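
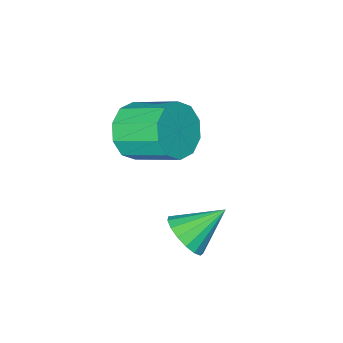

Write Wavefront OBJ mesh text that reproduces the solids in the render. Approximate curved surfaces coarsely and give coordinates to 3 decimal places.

v -2.39 -0.954 2.284
v -2.064 -0.428 1.617
v -2.644 0.86 2.348
v -2.97 0.334 3.016
v -2.586 -0.583 1.477
v -3.166 0.704 2.208
v -3.033 -0.88 1.645
v -3.613 0.407 2.376
v -3.234 -1.205 2.057
v -3.815 0.082 2.788
v -3.113 -1.434 2.556
v -3.693 -0.147 3.288
v -2.716 -1.48 2.952
v -3.296 -0.192 3.683
v -2.194 -1.324 3.092
v -2.774 -0.037 3.823
v -1.747 -1.027 2.924
v -2.327 0.26 3.655
v -1.545 -0.702 2.512
v -2.126 0.585 3.243
v -1.667 -0.473 2.012
v -2.247 0.814 2.744
v -1.81 2.263 0.694
v -1.356 2.556 1.184
v -2.87 2.577 1.486
v -1.435 2.823 0.973
v -1.6 2.962 0.698
v -1.813 2.94 0.422
v -2.025 2.764 0.208
v -2.188 2.472 0.105
v -2.265 2.133 0.138
v -2.237 1.823 0.297
v -2.112 1.614 0.548
v -1.917 1.554 0.832
v -1.698 1.656 1.084
v -1.505 1.897 1.247
v -1.381 2.222 1.283
f 2 1 5
f 2 5 3
f 3 5 6
f 3 6 4
f 5 1 7
f 5 7 6
f 6 7 8
f 6 8 4
f 7 1 9
f 7 9 8
f 8 9 10
f 8 10 4
f 9 1 11
f 9 11 10
f 10 11 12
f 10 12 4
f 11 1 13
f 11 13 12
f 12 13 14
f 12 14 4
f 13 1 15
f 13 15 14
f 14 15 16
f 14 16 4
f 15 1 17
f 15 17 16
f 16 17 18
f 16 18 4
f 17 1 19
f 17 19 18
f 18 19 20
f 18 20 4
f 19 1 21
f 19 21 20
f 20 21 22
f 20 22 4
f 21 1 2
f 21 2 22
f 22 2 3
f 22 3 4
f 24 23 26
f 24 26 25
f 26 23 27
f 26 27 25
f 27 23 28
f 27 28 25
f 28 23 29
f 28 29 25
f 29 23 30
f 29 30 25
f 30 23 31
f 30 31 25
f 31 23 32
f 31 32 25
f 32 23 33
f 32 33 25
f 33 23 34
f 33 34 25
f 34 23 35
f 34 35 25
f 35 23 36
f 35 36 25
f 36 23 37
f 36 37 25
f 37 23 24
f 37 24 25



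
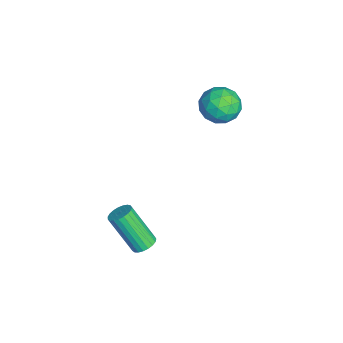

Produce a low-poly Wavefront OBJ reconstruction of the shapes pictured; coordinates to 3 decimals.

v -4.51 3.31 -0.169
v -4.023 3.976 -0.654
v -3.277 3.064 0.734
v -2.79 3.73 0.249
v -3.521 3.986 0.811
v -4.283 4.138 0.252
v -3.017 2.902 -0.172
v -3.779 3.054 -0.731
v -3.1 3.724 -0.656
v -3.412 4.394 -0.048
v -3.888 2.646 0.128
v -4.2 3.316 0.736
v -4.375 3.664 -0.491
v -2.925 3.376 0.571
v -3.355 3.526 0.901
v -3.068 3.918 0.616
v -4.528 3.76 0.042
v -4.241 4.151 -0.243
v -3.946 4.157 0.618
v -3.059 2.889 0.323
v -2.772 3.28 0.038
v -4.232 3.122 -0.536
v -3.945 3.514 -0.821
v -3.354 2.883 -0.538
v -3.546 3.907 -0.777
v -2.821 3.763 -0.246
v -2.955 3.276 -0.494
v -3.403 3.365 -0.822
v -3.729 4.301 -0.42
v -3.004 4.157 0.111
v -3.434 4.308 0.441
v -3.882 4.397 0.113
v -3.187 4.153 -0.421
v -4.296 2.883 -0.031
v -3.571 2.739 0.5
v -3.418 2.643 -0.033
v -3.866 2.732 -0.361
v -4.479 3.277 0.326
v -3.754 3.133 0.857
v -3.897 3.675 0.902
v -4.345 3.764 0.574
v -4.113 2.887 0.501
v 1.729 0.158 -3.609
v 2.198 0.305 -3.361
v 1.64 -0.63 -1.744
v 1.171 -0.778 -1.991
v 2.059 0.48 -3.309
v 1.501 -0.456 -1.691
v 1.864 0.598 -3.307
v 1.306 -0.338 -1.69
v 1.645 0.64 -3.358
v 1.087 -0.295 -1.741
v 1.44 0.599 -3.453
v 0.882 -0.336 -1.836
v 1.286 0.482 -3.574
v 0.728 -0.454 -1.957
v 1.208 0.309 -3.701
v 0.65 -0.627 -2.084
v 1.22 0.109 -3.812
v 0.662 -0.827 -2.195
v 1.321 -0.082 -3.888
v 0.763 -1.018 -2.271
v 1.491 -0.231 -3.916
v 0.933 -1.167 -2.299
v 1.703 -0.314 -3.89
v 1.145 -1.25 -2.273
v 1.92 -0.314 -3.816
v 1.362 -1.25 -2.199
v 2.103 -0.233 -3.706
v 1.545 -1.169 -2.089
v 2.222 -0.085 -3.579
v 1.664 -1.021 -1.962
v 2.255 0.106 -3.457
v 1.697 -0.83 -1.84
f 1 38 17
f 38 12 41
f 17 41 6
f 38 41 17
f 1 17 13
f 17 6 18
f 13 18 2
f 17 18 13
f 1 13 22
f 13 2 23
f 22 23 8
f 13 23 22
f 1 22 34
f 22 8 37
f 34 37 11
f 22 37 34
f 1 34 38
f 34 11 42
f 38 42 12
f 34 42 38
f 2 18 29
f 18 6 32
f 29 32 10
f 18 32 29
f 6 41 19
f 41 12 40
f 19 40 5
f 41 40 19
f 12 42 39
f 42 11 35
f 39 35 3
f 42 35 39
f 11 37 36
f 37 8 24
f 36 24 7
f 37 24 36
f 8 23 28
f 23 2 25
f 28 25 9
f 23 25 28
f 4 30 16
f 30 10 31
f 16 31 5
f 30 31 16
f 4 16 14
f 16 5 15
f 14 15 3
f 16 15 14
f 4 14 21
f 14 3 20
f 21 20 7
f 14 20 21
f 4 21 26
f 21 7 27
f 26 27 9
f 21 27 26
f 4 26 30
f 26 9 33
f 30 33 10
f 26 33 30
f 5 31 19
f 31 10 32
f 19 32 6
f 31 32 19
f 3 15 39
f 15 5 40
f 39 40 12
f 15 40 39
f 7 20 36
f 20 3 35
f 36 35 11
f 20 35 36
f 9 27 28
f 27 7 24
f 28 24 8
f 27 24 28
f 10 33 29
f 33 9 25
f 29 25 2
f 33 25 29
f 44 43 47
f 44 47 45
f 45 47 48
f 45 48 46
f 47 43 49
f 47 49 48
f 48 49 50
f 48 50 46
f 49 43 51
f 49 51 50
f 50 51 52
f 50 52 46
f 51 43 53
f 51 53 52
f 52 53 54
f 52 54 46
f 53 43 55
f 53 55 54
f 54 55 56
f 54 56 46
f 55 43 57
f 55 57 56
f 56 57 58
f 56 58 46
f 57 43 59
f 57 59 58
f 58 59 60
f 58 60 46
f 59 43 61
f 59 61 60
f 60 61 62
f 60 62 46
f 61 43 63
f 61 63 62
f 62 63 64
f 62 64 46
f 63 43 65
f 63 65 64
f 64 65 66
f 64 66 46
f 65 43 67
f 65 67 66
f 66 67 68
f 66 68 46
f 67 43 69
f 67 69 68
f 68 69 70
f 68 70 46
f 69 43 71
f 69 71 70
f 70 71 72
f 70 72 46
f 71 43 73
f 71 73 72
f 72 73 74
f 72 74 46
f 73 43 44
f 73 44 74
f 74 44 45
f 74 45 46



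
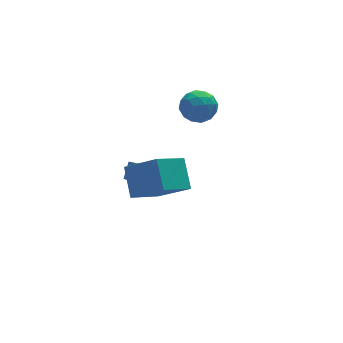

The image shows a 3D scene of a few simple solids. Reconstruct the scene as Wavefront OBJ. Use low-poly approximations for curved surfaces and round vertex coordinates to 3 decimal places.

v -3.768 -2.339 2.534
v -2.519 -3.535 3.761
v -3.648 -0.994 3.724
v -2.399 -2.19 4.951
v -2.141 -1.63 1.569
v -0.892 -2.826 2.796
v -2.021 -0.285 2.759
v -0.772 -1.481 3.986
v 2.088 4.809 2.858
v 2.812 4.181 3.339
v 0.928 3.519 2.921
v 1.652 2.891 3.402
v 1.241 3.733 3.925
v 1.958 4.53 3.885
v 1.782 3.17 2.375
v 2.499 3.967 2.335
v 2.623 3.168 3.04
v 2.289 3.516 3.998
v 1.451 4.184 2.262
v 1.117 4.532 3.22
v 2.552 4.608 3.093
v 1.188 3.092 3.167
v 0.947 3.587 3.474
v 1.373 3.218 3.757
v 2.049 4.813 3.414
v 2.475 4.444 3.697
v 1.552 4.181 4.041
v 1.265 3.256 2.563
v 1.691 2.887 2.846
v 2.367 4.482 2.503
v 2.793 4.113 2.786
v 2.188 3.519 2.219
v 2.866 3.644 3.2
v 2.185 2.886 3.237
v 2.261 3.05 2.633
v 2.682 3.518 2.61
v 2.67 3.848 3.763
v 1.988 3.09 3.8
v 1.747 3.585 4.107
v 2.168 4.053 4.084
v 2.559 3.253 3.587
v 1.752 4.61 2.46
v 1.07 3.852 2.497
v 1.572 3.647 2.176
v 1.993 4.115 2.153
v 1.555 4.814 3.023
v 0.874 4.056 3.06
v 1.058 4.182 3.65
v 1.479 4.65 3.627
v 1.181 4.447 2.673
v -0.965 3.361 -1.97
v -0.661 1.85 -1.121
v -2.324 3.478 -1.276
v -2.02 1.966 -0.427
v -0.5 3.914 -1.153
v -0.196 2.402 -0.304
v -1.859 4.03 -0.459
v -1.555 2.519 0.39
f 2 4 1
f 5 2 1
f 1 4 3
f 3 5 1
f 2 8 4
f 6 2 5
f 6 8 2
f 4 8 3
f 7 5 3
f 3 8 7
f 7 6 5
f 8 6 7
f 9 46 25
f 46 20 49
f 25 49 14
f 46 49 25
f 9 25 21
f 25 14 26
f 21 26 10
f 25 26 21
f 9 21 30
f 21 10 31
f 30 31 16
f 21 31 30
f 9 30 42
f 30 16 45
f 42 45 19
f 30 45 42
f 9 42 46
f 42 19 50
f 46 50 20
f 42 50 46
f 10 26 37
f 26 14 40
f 37 40 18
f 26 40 37
f 14 49 27
f 49 20 48
f 27 48 13
f 49 48 27
f 20 50 47
f 50 19 43
f 47 43 11
f 50 43 47
f 19 45 44
f 45 16 32
f 44 32 15
f 45 32 44
f 16 31 36
f 31 10 33
f 36 33 17
f 31 33 36
f 12 38 24
f 38 18 39
f 24 39 13
f 38 39 24
f 12 24 22
f 24 13 23
f 22 23 11
f 24 23 22
f 12 22 29
f 22 11 28
f 29 28 15
f 22 28 29
f 12 29 34
f 29 15 35
f 34 35 17
f 29 35 34
f 12 34 38
f 34 17 41
f 38 41 18
f 34 41 38
f 13 39 27
f 39 18 40
f 27 40 14
f 39 40 27
f 11 23 47
f 23 13 48
f 47 48 20
f 23 48 47
f 15 28 44
f 28 11 43
f 44 43 19
f 28 43 44
f 17 35 36
f 35 15 32
f 36 32 16
f 35 32 36
f 18 41 37
f 41 17 33
f 37 33 10
f 41 33 37
f 52 54 51
f 55 52 51
f 51 54 53
f 53 55 51
f 52 58 54
f 56 52 55
f 56 58 52
f 54 58 53
f 57 55 53
f 53 58 57
f 57 56 55
f 58 56 57



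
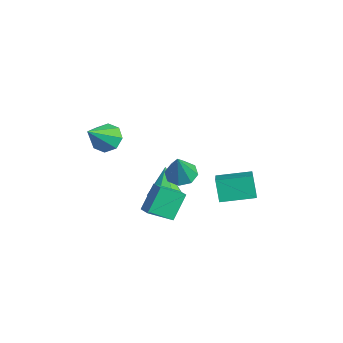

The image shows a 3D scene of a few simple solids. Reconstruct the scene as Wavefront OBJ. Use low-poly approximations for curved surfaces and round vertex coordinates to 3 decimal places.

v 1.158 2.501 -1.839
v 0.45 2.598 -0.647
v 1.849 4.284 -1.574
v 1.141 4.38 -0.381
v 2.739 1.74 -0.839
v 2.031 1.836 0.354
v 3.43 3.522 -0.573
v 2.722 3.619 0.619
v -1.165 -2.835 2.894
v -0.597 -3.175 2.255
v -0.315 -4.185 4.366
v -0.319 -2.626 2.598
v -0.537 -2.2 3.114
v -1.123 -2.146 3.502
v -1.733 -2.496 3.533
v -2.01 -3.045 3.19
v -1.793 -3.471 2.674
v -1.207 -3.525 2.286
v 0.578 -0.318 -1.19
v 1.006 -0.835 -0.49
v -0.678 0.238 -0.01
v 1.261 -0.223 -0.508
v 1.196 0.345 -0.844
v 0.842 0.603 -1.343
v 0.364 0.43 -1.77
v -0.014 -0.093 -1.925
v -0.115 -0.722 -1.736
v 0.109 -1.161 -1.292
v 0.551 -1.206 -0.8
v 2.267 -1.001 -1.397
v 2.043 -2.316 -0.57
v 1.781 -0.075 -0.056
v 1.557 -1.391 0.77
v 3.063 -0.969 -1.13
v 2.839 -2.285 -0.304
v 2.577 -0.044 0.21
v 2.353 -1.359 1.037
v 3.215 -0.604 2.512
v 3.855 -1.039 2.16
v 3.805 -1.076 4.168
v 4.012 -0.419 2.281
v 3.702 0.092 2.537
v 3.107 0.196 2.779
v 2.575 -0.169 2.864
v 2.418 -0.789 2.744
v 2.728 -1.3 2.487
v 3.323 -1.404 2.246
f 2 4 1
f 5 2 1
f 1 4 3
f 3 5 1
f 2 8 4
f 6 2 5
f 6 8 2
f 4 8 3
f 7 5 3
f 3 8 7
f 7 6 5
f 8 6 7
f 10 9 12
f 10 12 11
f 12 9 13
f 12 13 11
f 13 9 14
f 13 14 11
f 14 9 15
f 14 15 11
f 15 9 16
f 15 16 11
f 16 9 17
f 16 17 11
f 17 9 18
f 17 18 11
f 18 9 10
f 18 10 11
f 20 19 22
f 20 22 21
f 22 19 23
f 22 23 21
f 23 19 24
f 23 24 21
f 24 19 25
f 24 25 21
f 25 19 26
f 25 26 21
f 26 19 27
f 26 27 21
f 27 19 28
f 27 28 21
f 28 19 29
f 28 29 21
f 29 19 20
f 29 20 21
f 31 33 30
f 34 31 30
f 30 33 32
f 32 34 30
f 31 37 33
f 35 31 34
f 35 37 31
f 33 37 32
f 36 34 32
f 32 37 36
f 36 35 34
f 37 35 36
f 39 38 41
f 39 41 40
f 41 38 42
f 41 42 40
f 42 38 43
f 42 43 40
f 43 38 44
f 43 44 40
f 44 38 45
f 44 45 40
f 45 38 46
f 45 46 40
f 46 38 47
f 46 47 40
f 47 38 39
f 47 39 40



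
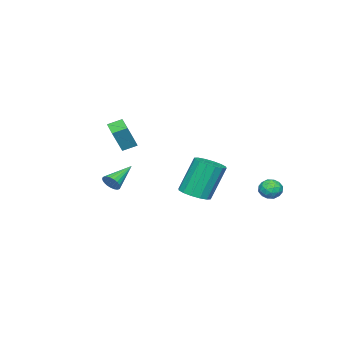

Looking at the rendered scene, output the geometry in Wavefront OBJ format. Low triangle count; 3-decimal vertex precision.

v -3.631 4.544 -1.267
v -3.036 4.277 -1.25
v -4.064 3.583 -1.21
v -3.469 3.316 -1.193
v -3.685 3.665 -0.686
v -3.417 4.258 -0.721
v -3.683 3.602 -1.739
v -3.415 4.195 -1.774
v -3.069 3.695 -1.542
v -3.07 3.734 -0.891
v -4.03 4.126 -1.569
v -4.031 4.165 -0.918
v -3.296 4.494 -1.263
v -3.804 3.366 -1.197
v -3.931 3.57 -0.898
v -3.582 3.413 -0.889
v -3.519 4.484 -0.953
v -3.17 4.327 -0.943
v -3.551 3.967 -0.611
v -3.93 3.533 -1.517
v -3.581 3.376 -1.507
v -3.518 4.447 -1.571
v -3.169 4.29 -1.562
v -3.549 3.893 -1.849
v -2.965 3.995 -1.425
v -3.219 3.431 -1.391
v -3.345 3.599 -1.712
v -3.188 3.947 -1.733
v -2.966 4.018 -1.042
v -3.22 3.454 -1.009
v -3.347 3.659 -0.711
v -3.189 4.008 -0.732
v -2.985 3.676 -1.214
v -3.88 4.406 -1.451
v -4.134 3.842 -1.418
v -3.911 3.852 -1.728
v -3.753 4.201 -1.749
v -3.881 4.429 -1.069
v -4.135 3.865 -1.035
v -3.912 3.913 -0.727
v -3.755 4.261 -0.748
v -4.115 4.184 -1.246
v -1.073 -3.365 1.3
v -0.371 -3.471 2.621
v -1.573 -2.808 1.61
v -0.872 -2.915 2.932
v -0.408 -2.605 1.008
v 0.293 -2.712 2.33
v -0.909 -2.049 1.319
v -0.207 -2.155 2.64
v -0.459 1.53 -1.071
v 0.308 1.817 -0.888
v -0.333 2.297 1.053
v -1.101 2.01 0.871
v 0.094 2.161 -1.044
v -0.547 2.642 0.897
v -0.269 2.336 -1.207
v -0.91 2.817 0.734
v -0.683 2.295 -1.334
v -1.324 2.776 0.607
v -1.037 2.049 -1.39
v -1.678 2.53 0.551
v -1.236 1.664 -1.36
v -1.877 2.144 0.581
v -1.227 1.243 -1.253
v -1.868 1.723 0.688
v -1.013 0.898 -1.097
v -1.654 1.379 0.844
v -0.65 0.723 -0.934
v -1.291 1.204 1.007
v -0.236 0.764 -0.807
v -0.877 1.245 1.134
v 0.118 1.01 -0.751
v -0.523 1.491 1.19
v 0.317 1.396 -0.781
v -0.324 1.876 1.16
v 3.142 -0.779 0.303
v 3.373 -0.467 0.665
v 1.758 -0.581 1.017
v 3.314 -0.322 0.51
v 3.225 -0.255 0.32
v 3.122 -0.279 0.126
v 3.023 -0.39 -0.036
v 2.944 -0.567 -0.14
v 2.899 -0.781 -0.168
v 2.897 -0.995 -0.114
v 2.937 -1.171 0.013
v 3.012 -1.28 0.189
v 3.11 -1.301 0.385
v 3.214 -1.233 0.567
v 3.305 -1.085 0.704
v 3.368 -0.885 0.771
v 3.392 -0.667 0.757
f 1 38 17
f 38 12 41
f 17 41 6
f 38 41 17
f 1 17 13
f 17 6 18
f 13 18 2
f 17 18 13
f 1 13 22
f 13 2 23
f 22 23 8
f 13 23 22
f 1 22 34
f 22 8 37
f 34 37 11
f 22 37 34
f 1 34 38
f 34 11 42
f 38 42 12
f 34 42 38
f 2 18 29
f 18 6 32
f 29 32 10
f 18 32 29
f 6 41 19
f 41 12 40
f 19 40 5
f 41 40 19
f 12 42 39
f 42 11 35
f 39 35 3
f 42 35 39
f 11 37 36
f 37 8 24
f 36 24 7
f 37 24 36
f 8 23 28
f 23 2 25
f 28 25 9
f 23 25 28
f 4 30 16
f 30 10 31
f 16 31 5
f 30 31 16
f 4 16 14
f 16 5 15
f 14 15 3
f 16 15 14
f 4 14 21
f 14 3 20
f 21 20 7
f 14 20 21
f 4 21 26
f 21 7 27
f 26 27 9
f 21 27 26
f 4 26 30
f 26 9 33
f 30 33 10
f 26 33 30
f 5 31 19
f 31 10 32
f 19 32 6
f 31 32 19
f 3 15 39
f 15 5 40
f 39 40 12
f 15 40 39
f 7 20 36
f 20 3 35
f 36 35 11
f 20 35 36
f 9 27 28
f 27 7 24
f 28 24 8
f 27 24 28
f 10 33 29
f 33 9 25
f 29 25 2
f 33 25 29
f 44 46 43
f 47 44 43
f 43 46 45
f 45 47 43
f 44 50 46
f 48 44 47
f 48 50 44
f 46 50 45
f 49 47 45
f 45 50 49
f 49 48 47
f 50 48 49
f 52 51 55
f 52 55 53
f 53 55 56
f 53 56 54
f 55 51 57
f 55 57 56
f 56 57 58
f 56 58 54
f 57 51 59
f 57 59 58
f 58 59 60
f 58 60 54
f 59 51 61
f 59 61 60
f 60 61 62
f 60 62 54
f 61 51 63
f 61 63 62
f 62 63 64
f 62 64 54
f 63 51 65
f 63 65 64
f 64 65 66
f 64 66 54
f 65 51 67
f 65 67 66
f 66 67 68
f 66 68 54
f 67 51 69
f 67 69 68
f 68 69 70
f 68 70 54
f 69 51 71
f 69 71 70
f 70 71 72
f 70 72 54
f 71 51 73
f 71 73 72
f 72 73 74
f 72 74 54
f 73 51 75
f 73 75 74
f 74 75 76
f 74 76 54
f 75 51 52
f 75 52 76
f 76 52 53
f 76 53 54
f 78 77 80
f 78 80 79
f 80 77 81
f 80 81 79
f 81 77 82
f 81 82 79
f 82 77 83
f 82 83 79
f 83 77 84
f 83 84 79
f 84 77 85
f 84 85 79
f 85 77 86
f 85 86 79
f 86 77 87
f 86 87 79
f 87 77 88
f 87 88 79
f 88 77 89
f 88 89 79
f 89 77 90
f 89 90 79
f 90 77 91
f 90 91 79
f 91 77 92
f 91 92 79
f 92 77 93
f 92 93 79
f 93 77 78
f 93 78 79



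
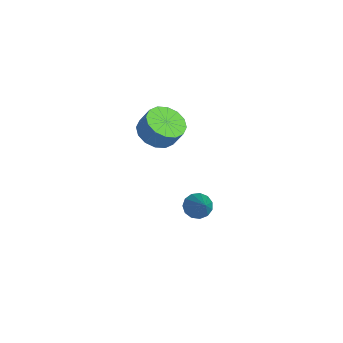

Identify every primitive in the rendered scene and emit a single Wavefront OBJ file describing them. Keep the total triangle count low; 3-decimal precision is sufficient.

v -1.997 -0.095 1.248
v -1.498 0.548 0.798
v -1.204 0.938 1.682
v -1.703 0.295 2.132
v -1.933 0.745 0.856
v -1.639 1.136 1.739
v -2.386 0.718 1.018
v -2.092 1.108 1.902
v -2.734 0.472 1.242
v -2.44 0.863 2.126
v -2.884 0.075 1.468
v -2.591 0.465 2.352
v -2.797 -0.368 1.635
v -2.503 0.022 2.519
v -2.496 -0.738 1.698
v -2.202 -0.348 2.582
v -2.061 -0.936 1.641
v -1.767 -0.545 2.524
v -1.608 -0.908 1.478
v -1.314 -0.518 2.362
v -1.26 -0.663 1.254
v -0.966 -0.272 2.138
v -1.109 -0.265 1.028
v -0.816 0.125 1.912
v -1.197 0.178 0.861
v -0.903 0.568 1.745
v -2.093 1.701 -4.025
v -1.689 1.364 -4.44
v -0.707 1.819 -2.775
v -1.645 1.729 -4.523
v -1.743 2.086 -4.448
v -1.952 2.321 -4.239
v -2.206 2.359 -3.962
v -2.423 2.188 -3.705
v -2.536 1.863 -3.55
v -2.508 1.486 -3.546
v -2.348 1.178 -3.694
v -2.107 1.036 -3.947
v -1.861 1.105 -4.226
f 2 1 5
f 2 5 3
f 3 5 6
f 3 6 4
f 5 1 7
f 5 7 6
f 6 7 8
f 6 8 4
f 7 1 9
f 7 9 8
f 8 9 10
f 8 10 4
f 9 1 11
f 9 11 10
f 10 11 12
f 10 12 4
f 11 1 13
f 11 13 12
f 12 13 14
f 12 14 4
f 13 1 15
f 13 15 14
f 14 15 16
f 14 16 4
f 15 1 17
f 15 17 16
f 16 17 18
f 16 18 4
f 17 1 19
f 17 19 18
f 18 19 20
f 18 20 4
f 19 1 21
f 19 21 20
f 20 21 22
f 20 22 4
f 21 1 23
f 21 23 22
f 22 23 24
f 22 24 4
f 23 1 25
f 23 25 24
f 24 25 26
f 24 26 4
f 25 1 2
f 25 2 26
f 26 2 3
f 26 3 4
f 28 27 30
f 28 30 29
f 30 27 31
f 30 31 29
f 31 27 32
f 31 32 29
f 32 27 33
f 32 33 29
f 33 27 34
f 33 34 29
f 34 27 35
f 34 35 29
f 35 27 36
f 35 36 29
f 36 27 37
f 36 37 29
f 37 27 38
f 37 38 29
f 38 27 39
f 38 39 29
f 39 27 28
f 39 28 29



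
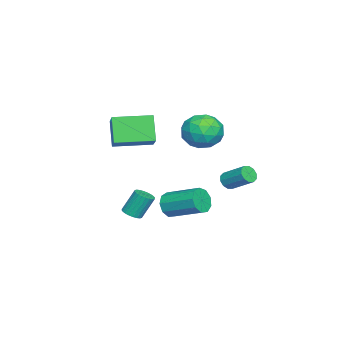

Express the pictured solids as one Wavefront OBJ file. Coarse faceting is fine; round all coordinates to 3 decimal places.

v -4.188 3.257 -2.557
v -3.615 3.151 -2.7
v -3.159 4.437 -1.826
v -3.732 4.543 -1.683
v -3.757 3.377 -2.957
v -3.302 4.662 -2.083
v -4.064 3.556 -3.062
v -3.608 4.842 -2.188
v -4.418 3.622 -2.974
v -3.963 4.908 -2.1
v -4.684 3.548 -2.726
v -4.229 4.834 -1.853
v -4.761 3.363 -2.414
v -4.305 4.649 -1.54
v -4.618 3.138 -2.157
v -4.163 4.423 -1.283
v -4.312 2.958 -2.052
v -3.856 4.244 -1.178
v -3.957 2.892 -2.14
v -3.502 4.178 -1.266
v -3.691 2.966 -2.387
v -3.236 4.252 -1.514
v 0.153 -1.936 2.941
v 1.504 -1.36 3.816
v -0.709 0.023 2.984
v 0.643 0.598 3.859
v 0.937 -1.558 1.481
v 2.289 -0.983 2.356
v 0.076 0.4 1.524
v 1.427 0.976 2.399
v 3.396 0.315 -2.024
v 3.788 -0.029 -1.771
v 3.477 0.562 -0.484
v 3.084 0.905 -0.736
v 3.915 0.151 -1.823
v 3.603 0.742 -0.536
v 3.962 0.356 -1.906
v 3.651 0.947 -0.619
v 3.923 0.555 -2.006
v 3.612 1.146 -0.719
v 3.804 0.718 -2.11
v 3.493 1.308 -0.823
v 3.622 0.818 -2.2
v 3.311 1.409 -0.913
v 3.406 0.843 -2.263
v 3.095 1.433 -0.976
v 3.189 0.786 -2.29
v 2.878 1.377 -1.003
v 3.003 0.658 -2.276
v 2.692 1.249 -0.989
v 2.877 0.478 -2.224
v 2.565 1.069 -0.937
v 2.829 0.273 -2.141
v 2.518 0.864 -0.854
v 2.868 0.074 -2.041
v 2.557 0.665 -0.754
v 2.987 -0.088 -1.937
v 2.676 0.502 -0.65
v 3.169 -0.189 -1.847
v 2.858 0.402 -0.56
v 3.385 -0.213 -1.784
v 3.074 0.377 -0.497
v 3.602 -0.157 -1.757
v 3.291 0.434 -0.47
v -1.16 3.657 2.641
v -0.427 3.167 1.799
v -2.333 2.073 2.541
v -1.6 1.583 1.699
v -1.216 1.696 2.851
v -0.491 2.675 2.913
v -2.269 2.565 1.427
v -1.544 3.544 1.489
v -1.112 2.492 1.049
v -0.461 1.955 1.929
v -2.299 3.285 2.411
v -1.648 2.748 3.291
v -0.691 3.551 2.229
v -2.069 1.689 2.111
v -1.844 1.755 2.789
v -1.413 1.467 2.294
v -0.728 3.262 2.884
v -0.297 2.974 2.389
v -0.761 2.109 3.007
v -2.463 2.266 1.951
v -2.032 1.978 1.456
v -1.347 3.773 2.046
v -0.916 3.485 1.551
v -1.999 3.131 1.333
v -0.662 2.866 1.293
v -1.352 1.935 1.234
v -1.745 2.513 1.074
v -1.319 3.088 1.11
v -0.279 2.55 1.81
v -0.969 1.619 1.751
v -0.743 1.686 2.429
v -0.317 2.261 2.465
v -0.682 2.154 1.369
v -1.791 3.621 2.589
v -2.481 2.69 2.53
v -2.443 2.979 1.875
v -2.017 3.554 1.911
v -1.408 3.305 3.106
v -2.098 2.374 3.047
v -1.441 2.152 3.23
v -1.015 2.727 3.266
v -2.078 3.086 2.971
v -1.204 0.864 -3.391
v -0.956 0.504 -2.662
v -0.508 2.437 -1.86
v -0.756 2.796 -2.589
v -0.504 0.549 -3.025
v -0.056 2.482 -2.223
v -0.38 0.742 -3.559
v 0.068 2.675 -2.757
v -0.641 0.992 -4.014
v -0.193 2.925 -3.213
v -1.165 1.181 -4.178
v -0.717 3.114 -3.377
v -1.708 1.222 -3.974
v -1.26 3.155 -3.172
v -2.015 1.095 -3.496
v -1.567 3.028 -2.695
v -1.942 0.86 -2.97
v -1.494 2.793 -2.168
v -1.524 0.626 -2.64
v -1.076 2.559 -1.838
f 2 1 5
f 2 5 3
f 3 5 6
f 3 6 4
f 5 1 7
f 5 7 6
f 6 7 8
f 6 8 4
f 7 1 9
f 7 9 8
f 8 9 10
f 8 10 4
f 9 1 11
f 9 11 10
f 10 11 12
f 10 12 4
f 11 1 13
f 11 13 12
f 12 13 14
f 12 14 4
f 13 1 15
f 13 15 14
f 14 15 16
f 14 16 4
f 15 1 17
f 15 17 16
f 16 17 18
f 16 18 4
f 17 1 19
f 17 19 18
f 18 19 20
f 18 20 4
f 19 1 21
f 19 21 20
f 20 21 22
f 20 22 4
f 21 1 2
f 21 2 22
f 22 2 3
f 22 3 4
f 24 26 23
f 27 24 23
f 23 26 25
f 25 27 23
f 24 30 26
f 28 24 27
f 28 30 24
f 26 30 25
f 29 27 25
f 25 30 29
f 29 28 27
f 30 28 29
f 32 31 35
f 32 35 33
f 33 35 36
f 33 36 34
f 35 31 37
f 35 37 36
f 36 37 38
f 36 38 34
f 37 31 39
f 37 39 38
f 38 39 40
f 38 40 34
f 39 31 41
f 39 41 40
f 40 41 42
f 40 42 34
f 41 31 43
f 41 43 42
f 42 43 44
f 42 44 34
f 43 31 45
f 43 45 44
f 44 45 46
f 44 46 34
f 45 31 47
f 45 47 46
f 46 47 48
f 46 48 34
f 47 31 49
f 47 49 48
f 48 49 50
f 48 50 34
f 49 31 51
f 49 51 50
f 50 51 52
f 50 52 34
f 51 31 53
f 51 53 52
f 52 53 54
f 52 54 34
f 53 31 55
f 53 55 54
f 54 55 56
f 54 56 34
f 55 31 57
f 55 57 56
f 56 57 58
f 56 58 34
f 57 31 59
f 57 59 58
f 58 59 60
f 58 60 34
f 59 31 61
f 59 61 60
f 60 61 62
f 60 62 34
f 61 31 63
f 61 63 62
f 62 63 64
f 62 64 34
f 63 31 32
f 63 32 64
f 64 32 33
f 64 33 34
f 65 102 81
f 102 76 105
f 81 105 70
f 102 105 81
f 65 81 77
f 81 70 82
f 77 82 66
f 81 82 77
f 65 77 86
f 77 66 87
f 86 87 72
f 77 87 86
f 65 86 98
f 86 72 101
f 98 101 75
f 86 101 98
f 65 98 102
f 98 75 106
f 102 106 76
f 98 106 102
f 66 82 93
f 82 70 96
f 93 96 74
f 82 96 93
f 70 105 83
f 105 76 104
f 83 104 69
f 105 104 83
f 76 106 103
f 106 75 99
f 103 99 67
f 106 99 103
f 75 101 100
f 101 72 88
f 100 88 71
f 101 88 100
f 72 87 92
f 87 66 89
f 92 89 73
f 87 89 92
f 68 94 80
f 94 74 95
f 80 95 69
f 94 95 80
f 68 80 78
f 80 69 79
f 78 79 67
f 80 79 78
f 68 78 85
f 78 67 84
f 85 84 71
f 78 84 85
f 68 85 90
f 85 71 91
f 90 91 73
f 85 91 90
f 68 90 94
f 90 73 97
f 94 97 74
f 90 97 94
f 69 95 83
f 95 74 96
f 83 96 70
f 95 96 83
f 67 79 103
f 79 69 104
f 103 104 76
f 79 104 103
f 71 84 100
f 84 67 99
f 100 99 75
f 84 99 100
f 73 91 92
f 91 71 88
f 92 88 72
f 91 88 92
f 74 97 93
f 97 73 89
f 93 89 66
f 97 89 93
f 108 107 111
f 108 111 109
f 109 111 112
f 109 112 110
f 111 107 113
f 111 113 112
f 112 113 114
f 112 114 110
f 113 107 115
f 113 115 114
f 114 115 116
f 114 116 110
f 115 107 117
f 115 117 116
f 116 117 118
f 116 118 110
f 117 107 119
f 117 119 118
f 118 119 120
f 118 120 110
f 119 107 121
f 119 121 120
f 120 121 122
f 120 122 110
f 121 107 123
f 121 123 122
f 122 123 124
f 122 124 110
f 123 107 125
f 123 125 124
f 124 125 126
f 124 126 110
f 125 107 108
f 125 108 126
f 126 108 109
f 126 109 110



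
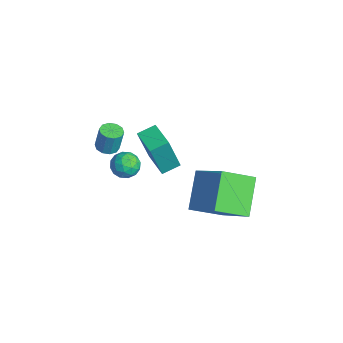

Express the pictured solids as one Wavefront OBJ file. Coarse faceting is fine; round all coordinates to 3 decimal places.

v -1.998 -2.176 1.63
v -1.886 -2.718 3.437
v -2.076 -1.357 1.881
v -1.965 -1.899 3.688
v -0.715 -2.041 1.592
v -0.604 -2.583 3.399
v -0.794 -1.222 1.843
v -0.682 -1.764 3.65
v -3.159 0.293 -1.284
v -1.528 0.866 0.045
v -3.031 1.797 -2.088
v -1.401 2.369 -0.759
v -1.859 -0.489 -2.541
v -0.229 0.083 -1.212
v -1.732 1.014 -3.345
v -0.101 1.587 -2.016
v -3.93 -1.981 -0.692
v -3.483 -2.242 -0.214
v -4.257 -3.038 -0.966
v -3.81 -3.299 -0.488
v -4.38 -2.943 -0.279
v -4.178 -2.289 -0.109
v -3.562 -2.991 -1.071
v -3.36 -2.337 -0.901
v -3.256 -2.867 -0.448
v -3.761 -2.837 0.041
v -3.979 -2.443 -1.221
v -4.484 -2.413 -0.732
v -3.678 -2.019 -0.429
v -4.062 -3.261 -0.751
v -4.397 -3.052 -0.628
v -4.135 -3.206 -0.347
v -4.087 -2.046 -0.367
v -3.824 -2.2 -0.087
v -4.351 -2.612 -0.125
v -3.916 -3.08 -1.093
v -3.653 -3.234 -0.813
v -3.605 -2.074 -0.833
v -3.343 -2.228 -0.552
v -3.389 -2.668 -1.055
v -3.282 -2.539 -0.286
v -3.474 -3.161 -0.447
v -3.328 -2.979 -0.789
v -3.209 -2.595 -0.69
v -3.579 -2.522 0.002
v -3.771 -3.143 -0.159
v -4.106 -2.934 -0.036
v -3.987 -2.55 0.063
v -3.445 -2.889 -0.136
v -3.969 -2.137 -1.021
v -4.161 -2.758 -1.182
v -3.753 -2.73 -1.243
v -3.634 -2.346 -1.144
v -4.266 -2.119 -0.733
v -4.458 -2.741 -0.894
v -4.531 -2.685 -0.49
v -4.412 -2.301 -0.391
v -4.295 -2.391 -1.044
v -3.059 -3.653 1.79
v -2.66 -3.986 1.811
v -2.563 -3.801 2.911
v -2.961 -3.467 2.89
v -2.542 -3.694 1.751
v -2.444 -3.508 2.851
v -2.621 -3.385 1.706
v -2.523 -3.2 2.806
v -2.867 -3.179 1.693
v -2.769 -2.994 2.793
v -3.187 -3.154 1.717
v -3.089 -2.969 2.817
v -3.457 -3.319 1.769
v -3.36 -3.134 2.869
v -3.576 -3.612 1.829
v -3.478 -3.426 2.929
v -3.497 -3.92 1.874
v -3.399 -3.735 2.974
v -3.251 -4.126 1.887
v -3.153 -3.941 2.987
v -2.931 -4.151 1.863
v -2.833 -3.966 2.963
f 2 4 1
f 5 2 1
f 1 4 3
f 3 5 1
f 2 8 4
f 6 2 5
f 6 8 2
f 4 8 3
f 7 5 3
f 3 8 7
f 7 6 5
f 8 6 7
f 10 12 9
f 13 10 9
f 9 12 11
f 11 13 9
f 10 16 12
f 14 10 13
f 14 16 10
f 12 16 11
f 15 13 11
f 11 16 15
f 15 14 13
f 16 14 15
f 17 54 33
f 54 28 57
f 33 57 22
f 54 57 33
f 17 33 29
f 33 22 34
f 29 34 18
f 33 34 29
f 17 29 38
f 29 18 39
f 38 39 24
f 29 39 38
f 17 38 50
f 38 24 53
f 50 53 27
f 38 53 50
f 17 50 54
f 50 27 58
f 54 58 28
f 50 58 54
f 18 34 45
f 34 22 48
f 45 48 26
f 34 48 45
f 22 57 35
f 57 28 56
f 35 56 21
f 57 56 35
f 28 58 55
f 58 27 51
f 55 51 19
f 58 51 55
f 27 53 52
f 53 24 40
f 52 40 23
f 53 40 52
f 24 39 44
f 39 18 41
f 44 41 25
f 39 41 44
f 20 46 32
f 46 26 47
f 32 47 21
f 46 47 32
f 20 32 30
f 32 21 31
f 30 31 19
f 32 31 30
f 20 30 37
f 30 19 36
f 37 36 23
f 30 36 37
f 20 37 42
f 37 23 43
f 42 43 25
f 37 43 42
f 20 42 46
f 42 25 49
f 46 49 26
f 42 49 46
f 21 47 35
f 47 26 48
f 35 48 22
f 47 48 35
f 19 31 55
f 31 21 56
f 55 56 28
f 31 56 55
f 23 36 52
f 36 19 51
f 52 51 27
f 36 51 52
f 25 43 44
f 43 23 40
f 44 40 24
f 43 40 44
f 26 49 45
f 49 25 41
f 45 41 18
f 49 41 45
f 60 59 63
f 60 63 61
f 61 63 64
f 61 64 62
f 63 59 65
f 63 65 64
f 64 65 66
f 64 66 62
f 65 59 67
f 65 67 66
f 66 67 68
f 66 68 62
f 67 59 69
f 67 69 68
f 68 69 70
f 68 70 62
f 69 59 71
f 69 71 70
f 70 71 72
f 70 72 62
f 71 59 73
f 71 73 72
f 72 73 74
f 72 74 62
f 73 59 75
f 73 75 74
f 74 75 76
f 74 76 62
f 75 59 77
f 75 77 76
f 76 77 78
f 76 78 62
f 77 59 79
f 77 79 78
f 78 79 80
f 78 80 62
f 79 59 60
f 79 60 80
f 80 60 61
f 80 61 62



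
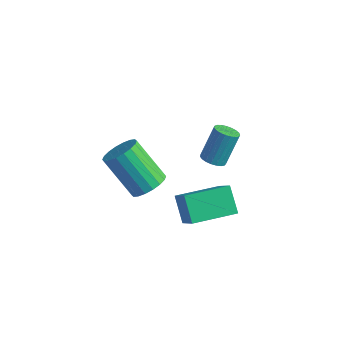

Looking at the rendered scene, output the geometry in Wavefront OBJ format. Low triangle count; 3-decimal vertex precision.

v 3.938 -1.291 0.771
v 3.164 -0.826 1.607
v 2.906 -0.61 -0.564
v 2.131 -0.146 0.271
v 4.889 0.226 0.809
v 4.114 0.69 1.644
v 3.856 0.906 -0.527
v 3.082 1.371 0.309
v 3.047 0.991 2.309
v 3.446 0.694 2.46
v 3.513 1.432 3.741
v 3.113 1.729 3.591
v 3.547 0.858 2.36
v 3.613 1.596 3.641
v 3.561 1.045 2.252
v 3.627 1.782 3.533
v 3.486 1.222 2.154
v 3.552 1.96 3.435
v 3.335 1.36 2.082
v 3.402 2.097 3.364
v 3.134 1.433 2.05
v 3.201 2.171 3.332
v 2.919 1.431 2.063
v 2.985 2.168 3.344
v 2.725 1.352 2.118
v 2.791 2.09 3.4
v 2.587 1.211 2.207
v 2.653 1.949 3.488
v 2.528 1.032 2.313
v 2.595 1.77 3.594
v 2.56 0.846 2.418
v 2.626 1.583 3.7
v 2.675 0.685 2.505
v 2.741 1.422 3.786
v 2.855 0.577 2.558
v 2.921 1.314 3.839
v 3.068 0.54 2.568
v 3.134 1.278 3.849
v 3.277 0.582 2.533
v 3.343 1.32 3.814
v 0.479 0.262 -0.575
v 0.844 0.863 -0.194
v -0.513 0.719 1.335
v -0.879 0.118 0.955
v 0.601 1.031 -0.393
v -0.756 0.887 1.136
v 0.335 1.047 -0.629
v -1.023 0.903 0.901
v 0.096 0.907 -0.853
v -1.261 0.763 0.676
v -0.066 0.64 -1.023
v -1.423 0.496 0.507
v -0.121 0.297 -1.103
v -1.478 0.153 0.426
v -0.057 -0.052 -1.079
v -1.414 -0.196 0.45
v 0.113 -0.339 -0.955
v -1.244 -0.483 0.574
v 0.356 -0.507 -0.756
v -1.001 -0.651 0.773
v 0.623 -0.523 -0.521
v -0.735 -0.667 1.009
v 0.861 -0.383 -0.296
v -0.496 -0.527 1.233
v 1.023 -0.116 -0.127
v -0.334 -0.26 1.403
v 1.078 0.227 -0.046
v -0.279 0.083 1.483
v 1.014 0.576 -0.07
v -0.343 0.432 1.459
f 2 4 1
f 5 2 1
f 1 4 3
f 3 5 1
f 2 8 4
f 6 2 5
f 6 8 2
f 4 8 3
f 7 5 3
f 3 8 7
f 7 6 5
f 8 6 7
f 10 9 13
f 10 13 11
f 11 13 14
f 11 14 12
f 13 9 15
f 13 15 14
f 14 15 16
f 14 16 12
f 15 9 17
f 15 17 16
f 16 17 18
f 16 18 12
f 17 9 19
f 17 19 18
f 18 19 20
f 18 20 12
f 19 9 21
f 19 21 20
f 20 21 22
f 20 22 12
f 21 9 23
f 21 23 22
f 22 23 24
f 22 24 12
f 23 9 25
f 23 25 24
f 24 25 26
f 24 26 12
f 25 9 27
f 25 27 26
f 26 27 28
f 26 28 12
f 27 9 29
f 27 29 28
f 28 29 30
f 28 30 12
f 29 9 31
f 29 31 30
f 30 31 32
f 30 32 12
f 31 9 33
f 31 33 32
f 32 33 34
f 32 34 12
f 33 9 35
f 33 35 34
f 34 35 36
f 34 36 12
f 35 9 37
f 35 37 36
f 36 37 38
f 36 38 12
f 37 9 39
f 37 39 38
f 38 39 40
f 38 40 12
f 39 9 10
f 39 10 40
f 40 10 11
f 40 11 12
f 42 41 45
f 42 45 43
f 43 45 46
f 43 46 44
f 45 41 47
f 45 47 46
f 46 47 48
f 46 48 44
f 47 41 49
f 47 49 48
f 48 49 50
f 48 50 44
f 49 41 51
f 49 51 50
f 50 51 52
f 50 52 44
f 51 41 53
f 51 53 52
f 52 53 54
f 52 54 44
f 53 41 55
f 53 55 54
f 54 55 56
f 54 56 44
f 55 41 57
f 55 57 56
f 56 57 58
f 56 58 44
f 57 41 59
f 57 59 58
f 58 59 60
f 58 60 44
f 59 41 61
f 59 61 60
f 60 61 62
f 60 62 44
f 61 41 63
f 61 63 62
f 62 63 64
f 62 64 44
f 63 41 65
f 63 65 64
f 64 65 66
f 64 66 44
f 65 41 67
f 65 67 66
f 66 67 68
f 66 68 44
f 67 41 69
f 67 69 68
f 68 69 70
f 68 70 44
f 69 41 42
f 69 42 70
f 70 42 43
f 70 43 44



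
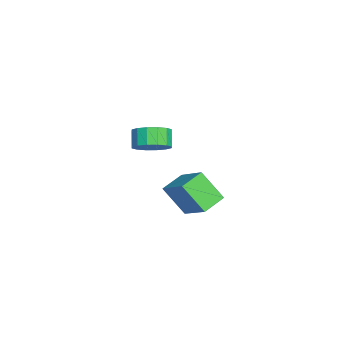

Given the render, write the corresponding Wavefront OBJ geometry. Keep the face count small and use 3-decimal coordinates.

v -1.71 -3.108 -2.756
v -0.932 -3.319 -2.037
v -1.711 -3.362 -1.206
v -2.49 -3.152 -1.924
v -0.973 -2.761 -2.046
v -1.753 -2.805 -1.215
v -1.212 -2.297 -2.246
v -1.991 -2.34 -1.415
v -1.585 -2.05 -2.582
v -2.364 -2.093 -1.751
v -1.991 -2.086 -2.965
v -2.77 -2.13 -2.133
v -2.322 -2.397 -3.291
v -3.101 -2.44 -2.46
v -2.489 -2.898 -3.474
v -3.268 -2.941 -2.643
v -2.447 -3.455 -3.465
v -3.227 -3.499 -2.634
v -2.209 -3.92 -3.265
v -2.988 -3.963 -2.434
v -1.836 -4.167 -2.929
v -2.615 -4.21 -2.098
v -1.43 -4.13 -2.547
v -2.209 -4.174 -1.715
v -1.099 -3.82 -2.22
v -1.878 -3.863 -1.389
v 3.802 -1.216 -3.962
v 3.325 -2.338 -2.453
v 2.843 -0.299 -3.583
v 2.366 -1.421 -2.074
v 5.254 -0.199 -2.746
v 4.777 -1.321 -1.237
v 4.295 0.718 -2.367
v 3.818 -0.404 -0.858
f 2 1 5
f 2 5 3
f 3 5 6
f 3 6 4
f 5 1 7
f 5 7 6
f 6 7 8
f 6 8 4
f 7 1 9
f 7 9 8
f 8 9 10
f 8 10 4
f 9 1 11
f 9 11 10
f 10 11 12
f 10 12 4
f 11 1 13
f 11 13 12
f 12 13 14
f 12 14 4
f 13 1 15
f 13 15 14
f 14 15 16
f 14 16 4
f 15 1 17
f 15 17 16
f 16 17 18
f 16 18 4
f 17 1 19
f 17 19 18
f 18 19 20
f 18 20 4
f 19 1 21
f 19 21 20
f 20 21 22
f 20 22 4
f 21 1 23
f 21 23 22
f 22 23 24
f 22 24 4
f 23 1 25
f 23 25 24
f 24 25 26
f 24 26 4
f 25 1 2
f 25 2 26
f 26 2 3
f 26 3 4
f 28 30 27
f 31 28 27
f 27 30 29
f 29 31 27
f 28 34 30
f 32 28 31
f 32 34 28
f 30 34 29
f 33 31 29
f 29 34 33
f 33 32 31
f 34 32 33



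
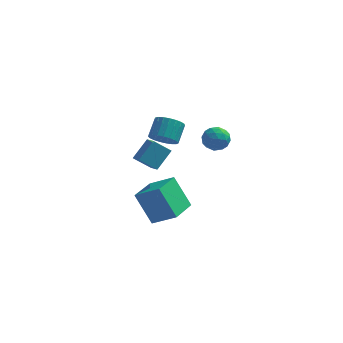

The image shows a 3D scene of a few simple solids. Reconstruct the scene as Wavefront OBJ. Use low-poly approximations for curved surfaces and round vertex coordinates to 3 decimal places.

v -0.137 -2.731 2.482
v 1.094 -2.951 3.255
v 0.268 -1.143 2.289
v 1.499 -1.363 3.062
v 0.781 -3.157 0.898
v 2.012 -3.377 1.671
v 1.186 -1.569 0.705
v 2.417 -1.789 1.478
v 0.009 3.426 2.478
v 0.44 2.943 2.948
v 0.602 3.85 3.732
v 0.171 4.334 3.262
v 0.673 3.073 2.75
v 0.835 3.98 3.534
v 0.792 3.264 2.504
v 0.954 4.171 3.289
v 0.775 3.483 2.254
v 0.937 4.39 3.039
v 0.626 3.692 2.043
v 0.788 4.599 2.827
v 0.37 3.855 1.907
v 0.532 4.762 2.691
v 0.052 3.944 1.87
v 0.214 4.852 2.654
v -0.274 3.944 1.938
v -0.112 4.851 2.722
v -0.551 3.854 2.099
v -0.389 4.761 2.883
v -0.731 3.69 2.325
v -0.569 4.598 3.11
v -0.783 3.481 2.579
v -0.621 4.388 3.363
v -0.698 3.262 2.814
v -0.536 4.169 3.598
v -0.491 3.072 2.992
v -0.329 3.979 3.776
v -0.198 2.942 3.08
v -0.035 3.85 3.865
v 0.132 2.897 3.065
v 0.294 3.804 3.849
v -0.093 0.862 2.05
v 0.358 0.221 2.404
v -0.956 0.658 2.782
v -0.505 0.017 3.136
v 0.445 1.723 2.924
v 0.896 1.082 3.278
v -0.418 1.519 3.656
v 0.033 0.878 4.01
v 2.8 4.531 2.149
v 3.214 3.863 2.083
v 2.046 3.977 3.017
v 2.46 3.309 2.951
v 2.788 3.945 3.283
v 3.254 4.287 2.747
v 2.006 3.553 2.353
v 2.472 3.895 1.817
v 2.723 3.258 2.209
v 3.206 3.501 2.784
v 2.054 4.339 2.316
v 2.537 4.582 2.891
v 3.073 4.245 2.04
v 2.187 3.595 3.06
v 2.379 3.968 3.255
v 2.623 3.576 3.216
v 3.097 4.495 2.43
v 3.34 4.102 2.391
v 3.089 4.15 3.096
v 1.92 3.738 2.709
v 2.163 3.345 2.67
v 2.637 4.264 1.884
v 2.881 3.872 1.845
v 2.171 3.69 2.004
v 3.028 3.497 2.075
v 2.585 3.172 2.585
v 2.318 3.315 2.234
v 2.592 3.516 1.919
v 3.312 3.64 2.413
v 2.869 3.315 2.923
v 3.061 3.688 3.118
v 3.335 3.889 2.803
v 3.024 3.285 2.487
v 2.391 4.525 2.177
v 1.948 4.2 2.687
v 1.925 3.951 2.297
v 2.199 4.152 1.982
v 2.675 4.668 2.515
v 2.232 4.343 3.025
v 2.668 4.324 3.181
v 2.942 4.525 2.866
v 2.236 4.555 2.613
f 2 4 1
f 5 2 1
f 1 4 3
f 3 5 1
f 2 8 4
f 6 2 5
f 6 8 2
f 4 8 3
f 7 5 3
f 3 8 7
f 7 6 5
f 8 6 7
f 10 9 13
f 10 13 11
f 11 13 14
f 11 14 12
f 13 9 15
f 13 15 14
f 14 15 16
f 14 16 12
f 15 9 17
f 15 17 16
f 16 17 18
f 16 18 12
f 17 9 19
f 17 19 18
f 18 19 20
f 18 20 12
f 19 9 21
f 19 21 20
f 20 21 22
f 20 22 12
f 21 9 23
f 21 23 22
f 22 23 24
f 22 24 12
f 23 9 25
f 23 25 24
f 24 25 26
f 24 26 12
f 25 9 27
f 25 27 26
f 26 27 28
f 26 28 12
f 27 9 29
f 27 29 28
f 28 29 30
f 28 30 12
f 29 9 31
f 29 31 30
f 30 31 32
f 30 32 12
f 31 9 33
f 31 33 32
f 32 33 34
f 32 34 12
f 33 9 35
f 33 35 34
f 34 35 36
f 34 36 12
f 35 9 37
f 35 37 36
f 36 37 38
f 36 38 12
f 37 9 39
f 37 39 38
f 38 39 40
f 38 40 12
f 39 9 10
f 39 10 40
f 40 10 11
f 40 11 12
f 42 44 41
f 45 42 41
f 41 44 43
f 43 45 41
f 42 48 44
f 46 42 45
f 46 48 42
f 44 48 43
f 47 45 43
f 43 48 47
f 47 46 45
f 48 46 47
f 49 86 65
f 86 60 89
f 65 89 54
f 86 89 65
f 49 65 61
f 65 54 66
f 61 66 50
f 65 66 61
f 49 61 70
f 61 50 71
f 70 71 56
f 61 71 70
f 49 70 82
f 70 56 85
f 82 85 59
f 70 85 82
f 49 82 86
f 82 59 90
f 86 90 60
f 82 90 86
f 50 66 77
f 66 54 80
f 77 80 58
f 66 80 77
f 54 89 67
f 89 60 88
f 67 88 53
f 89 88 67
f 60 90 87
f 90 59 83
f 87 83 51
f 90 83 87
f 59 85 84
f 85 56 72
f 84 72 55
f 85 72 84
f 56 71 76
f 71 50 73
f 76 73 57
f 71 73 76
f 52 78 64
f 78 58 79
f 64 79 53
f 78 79 64
f 52 64 62
f 64 53 63
f 62 63 51
f 64 63 62
f 52 62 69
f 62 51 68
f 69 68 55
f 62 68 69
f 52 69 74
f 69 55 75
f 74 75 57
f 69 75 74
f 52 74 78
f 74 57 81
f 78 81 58
f 74 81 78
f 53 79 67
f 79 58 80
f 67 80 54
f 79 80 67
f 51 63 87
f 63 53 88
f 87 88 60
f 63 88 87
f 55 68 84
f 68 51 83
f 84 83 59
f 68 83 84
f 57 75 76
f 75 55 72
f 76 72 56
f 75 72 76
f 58 81 77
f 81 57 73
f 77 73 50
f 81 73 77



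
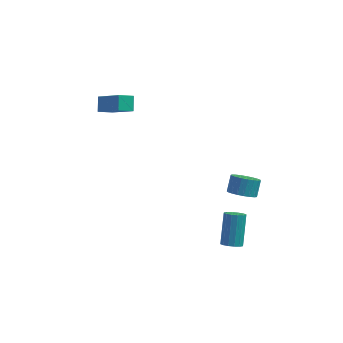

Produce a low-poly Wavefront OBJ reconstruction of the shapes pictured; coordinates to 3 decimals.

v 3.273 -0.454 -3.586
v 3.848 -0.338 -3.708
v 3.903 0.871 -2.296
v 3.327 0.754 -2.174
v 3.687 -0.133 -3.877
v 3.742 1.076 -2.465
v 3.415 -0.014 -3.968
v 3.47 1.195 -2.556
v 3.105 -0.014 -3.957
v 3.159 1.195 -2.544
v 2.839 -0.131 -3.846
v 2.894 1.078 -2.434
v 2.69 -0.335 -3.666
v 2.745 0.874 -2.253
v 2.697 -0.571 -3.464
v 2.752 0.638 -2.052
v 2.858 -0.776 -3.295
v 2.913 0.433 -1.883
v 3.13 -0.895 -3.204
v 3.185 0.314 -1.792
v 3.441 -0.895 -3.216
v 3.495 0.314 -1.803
v 3.706 -0.778 -3.326
v 3.761 0.431 -1.914
v 3.855 -0.574 -3.507
v 3.91 0.635 -2.094
v 3.529 2.935 -2.794
v 3.877 3.453 -3.311
v 4.018 4.124 -2.542
v 3.671 3.605 -2.026
v 3.552 3.543 -3.329
v 3.693 4.213 -2.56
v 3.224 3.527 -3.255
v 3.365 4.198 -2.486
v 2.949 3.409 -3.101
v 3.09 4.079 -2.333
v 2.774 3.208 -2.895
v 2.915 3.879 -2.126
v 2.729 2.961 -2.671
v 2.87 3.632 -1.902
v 2.823 2.709 -2.468
v 2.964 3.38 -1.699
v 3.039 2.496 -2.322
v 3.181 3.167 -1.553
v 3.34 2.359 -2.257
v 3.481 3.029 -1.488
v 3.674 2.321 -2.286
v 3.815 2.992 -1.517
v 3.982 2.39 -2.402
v 4.123 3.06 -1.633
v 4.213 2.552 -2.586
v 4.354 3.223 -1.817
v 4.325 2.781 -2.807
v 4.466 3.452 -2.038
v 4.299 3.037 -3.025
v 4.44 3.707 -2.256
v 4.141 3.274 -3.203
v 4.282 3.945 -2.434
v -4.107 3.693 2.87
v -4.171 4.382 3.477
v -3.4 4.138 2.44
v -3.464 4.826 3.046
v -2.896 2.834 3.974
v -2.96 3.522 4.58
v -2.189 3.278 3.543
v -2.253 3.967 4.15
f 2 1 5
f 2 5 3
f 3 5 6
f 3 6 4
f 5 1 7
f 5 7 6
f 6 7 8
f 6 8 4
f 7 1 9
f 7 9 8
f 8 9 10
f 8 10 4
f 9 1 11
f 9 11 10
f 10 11 12
f 10 12 4
f 11 1 13
f 11 13 12
f 12 13 14
f 12 14 4
f 13 1 15
f 13 15 14
f 14 15 16
f 14 16 4
f 15 1 17
f 15 17 16
f 16 17 18
f 16 18 4
f 17 1 19
f 17 19 18
f 18 19 20
f 18 20 4
f 19 1 21
f 19 21 20
f 20 21 22
f 20 22 4
f 21 1 23
f 21 23 22
f 22 23 24
f 22 24 4
f 23 1 25
f 23 25 24
f 24 25 26
f 24 26 4
f 25 1 2
f 25 2 26
f 26 2 3
f 26 3 4
f 28 27 31
f 28 31 29
f 29 31 32
f 29 32 30
f 31 27 33
f 31 33 32
f 32 33 34
f 32 34 30
f 33 27 35
f 33 35 34
f 34 35 36
f 34 36 30
f 35 27 37
f 35 37 36
f 36 37 38
f 36 38 30
f 37 27 39
f 37 39 38
f 38 39 40
f 38 40 30
f 39 27 41
f 39 41 40
f 40 41 42
f 40 42 30
f 41 27 43
f 41 43 42
f 42 43 44
f 42 44 30
f 43 27 45
f 43 45 44
f 44 45 46
f 44 46 30
f 45 27 47
f 45 47 46
f 46 47 48
f 46 48 30
f 47 27 49
f 47 49 48
f 48 49 50
f 48 50 30
f 49 27 51
f 49 51 50
f 50 51 52
f 50 52 30
f 51 27 53
f 51 53 52
f 52 53 54
f 52 54 30
f 53 27 55
f 53 55 54
f 54 55 56
f 54 56 30
f 55 27 57
f 55 57 56
f 56 57 58
f 56 58 30
f 57 27 28
f 57 28 58
f 58 28 29
f 58 29 30
f 60 62 59
f 63 60 59
f 59 62 61
f 61 63 59
f 60 66 62
f 64 60 63
f 64 66 60
f 62 66 61
f 65 63 61
f 61 66 65
f 65 64 63
f 66 64 65



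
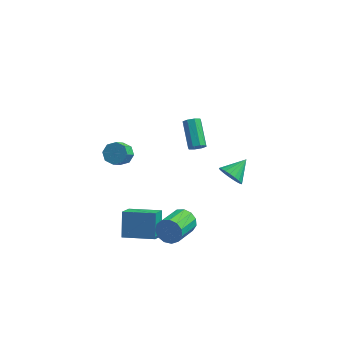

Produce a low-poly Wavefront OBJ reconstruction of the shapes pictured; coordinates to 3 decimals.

v 1.427 2.015 -1.659
v 2.044 1.993 -2.244
v 2.113 3.125 -0.981
v 1.815 2.221 -2.387
v 1.519 2.414 -2.404
v 1.208 2.538 -2.293
v 0.934 2.572 -2.071
v 0.746 2.509 -1.779
v 0.675 2.361 -1.466
v 0.735 2.154 -1.186
v 0.914 1.922 -0.988
v 1.182 1.706 -0.906
v 1.492 1.544 -0.955
v 1.791 1.464 -1.125
v 2.028 1.478 -1.388
v 2.16 1.586 -1.697
v 2.166 1.768 -2
v -3.302 -2.97 -3.295
v -3.403 -3.998 -2.522
v -3.532 -1.962 -1.983
v -3.634 -2.99 -1.211
v -1.386 -2.93 -2.989
v -1.488 -3.958 -2.217
v -1.617 -1.922 -1.678
v -1.718 -2.95 -0.905
v -3.835 -2.116 3.308
v -3.123 -2.147 3.409
v -3.272 -2.955 4.213
v -3.985 -2.924 4.112
v -3.367 -1.776 3.736
v -3.516 -2.584 4.54
v -3.885 -1.605 3.812
v -4.034 -2.413 4.617
v -4.374 -1.733 3.593
v -4.523 -2.541 4.397
v -4.548 -2.085 3.207
v -4.697 -2.893 4.011
v -4.304 -2.456 2.88
v -4.453 -3.264 3.684
v -3.786 -2.627 2.803
v -3.935 -3.435 3.608
v -3.297 -2.499 3.023
v -3.446 -3.307 3.827
v -0.727 2.852 -0.25
v -0.238 2.895 0.019
v -0.923 4.331 1.038
v -1.413 4.288 0.77
v -0.253 3.138 -0.334
v -0.939 4.574 0.685
v -0.546 3.213 -0.637
v -1.232 4.65 0.382
v -0.945 3.077 -0.714
v -1.631 4.513 0.306
v -1.217 2.809 -0.518
v -1.902 4.245 0.501
v -1.201 2.566 -0.165
v -1.887 4.002 0.854
v -0.908 2.49 0.138
v -1.594 3.927 1.157
v -0.509 2.627 0.214
v -1.195 4.063 1.234
v -0.19 -2.728 -1.446
v 0.062 -3.078 -2.143
v -0.339 -4.783 -1.432
v -0.59 -4.432 -0.734
v 0.433 -3.051 -1.87
v 0.033 -4.756 -1.158
v 0.607 -2.922 -1.462
v 0.206 -4.626 -0.75
v 0.528 -2.731 -1.048
v 0.127 -4.435 -0.337
v 0.221 -2.539 -0.761
v -0.18 -4.243 -0.05
v -0.217 -2.407 -0.692
v -0.617 -4.111 0.02
v -0.645 -2.377 -0.861
v -1.046 -4.081 -0.15
v -0.929 -2.458 -1.217
v -1.33 -4.163 -0.505
v -0.979 -2.625 -1.645
v -1.379 -4.33 -0.933
v -0.777 -2.825 -2.009
v -1.178 -4.529 -1.298
v -0.389 -2.994 -2.195
v -0.79 -4.698 -1.484
f 2 1 4
f 2 4 3
f 4 1 5
f 4 5 3
f 5 1 6
f 5 6 3
f 6 1 7
f 6 7 3
f 7 1 8
f 7 8 3
f 8 1 9
f 8 9 3
f 9 1 10
f 9 10 3
f 10 1 11
f 10 11 3
f 11 1 12
f 11 12 3
f 12 1 13
f 12 13 3
f 13 1 14
f 13 14 3
f 14 1 15
f 14 15 3
f 15 1 16
f 15 16 3
f 16 1 17
f 16 17 3
f 17 1 2
f 17 2 3
f 19 21 18
f 22 19 18
f 18 21 20
f 20 22 18
f 19 25 21
f 23 19 22
f 23 25 19
f 21 25 20
f 24 22 20
f 20 25 24
f 24 23 22
f 25 23 24
f 27 26 30
f 27 30 28
f 28 30 31
f 28 31 29
f 30 26 32
f 30 32 31
f 31 32 33
f 31 33 29
f 32 26 34
f 32 34 33
f 33 34 35
f 33 35 29
f 34 26 36
f 34 36 35
f 35 36 37
f 35 37 29
f 36 26 38
f 36 38 37
f 37 38 39
f 37 39 29
f 38 26 40
f 38 40 39
f 39 40 41
f 39 41 29
f 40 26 42
f 40 42 41
f 41 42 43
f 41 43 29
f 42 26 27
f 42 27 43
f 43 27 28
f 43 28 29
f 45 44 48
f 45 48 46
f 46 48 49
f 46 49 47
f 48 44 50
f 48 50 49
f 49 50 51
f 49 51 47
f 50 44 52
f 50 52 51
f 51 52 53
f 51 53 47
f 52 44 54
f 52 54 53
f 53 54 55
f 53 55 47
f 54 44 56
f 54 56 55
f 55 56 57
f 55 57 47
f 56 44 58
f 56 58 57
f 57 58 59
f 57 59 47
f 58 44 60
f 58 60 59
f 59 60 61
f 59 61 47
f 60 44 45
f 60 45 61
f 61 45 46
f 61 46 47
f 63 62 66
f 63 66 64
f 64 66 67
f 64 67 65
f 66 62 68
f 66 68 67
f 67 68 69
f 67 69 65
f 68 62 70
f 68 70 69
f 69 70 71
f 69 71 65
f 70 62 72
f 70 72 71
f 71 72 73
f 71 73 65
f 72 62 74
f 72 74 73
f 73 74 75
f 73 75 65
f 74 62 76
f 74 76 75
f 75 76 77
f 75 77 65
f 76 62 78
f 76 78 77
f 77 78 79
f 77 79 65
f 78 62 80
f 78 80 79
f 79 80 81
f 79 81 65
f 80 62 82
f 80 82 81
f 81 82 83
f 81 83 65
f 82 62 84
f 82 84 83
f 83 84 85
f 83 85 65
f 84 62 63
f 84 63 85
f 85 63 64
f 85 64 65



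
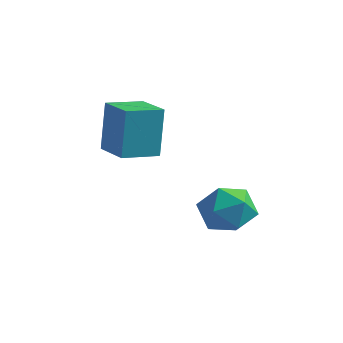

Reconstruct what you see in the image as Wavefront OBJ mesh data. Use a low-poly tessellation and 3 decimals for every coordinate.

v 0.33 0.174 -0.89
v 1.414 -0.266 -0.753
v -0.414 -1.494 -0.347
v 0.67 -1.934 -0.21
v 0.275 -1.102 0.524
v 0.735 -0.072 0.189
v 0.265 -1.688 -1.289
v 0.725 -0.658 -1.624
v 1.374 -1.416 -1
v 1.38 -1.054 0.121
v -0.38 -0.706 -1.221
v -0.374 -0.344 -0.1
v -4.483 -1.864 1.442
v -4.56 -1.5 3.611
v -3.862 -0.46 1.229
v -3.938 -0.096 3.397
v -2.982 -2.504 1.603
v -3.058 -2.14 3.771
v -2.36 -1.1 1.389
v -2.437 -0.736 3.558
f 1 12 6
f 1 6 2
f 1 2 8
f 1 8 11
f 1 11 12
f 2 6 10
f 6 12 5
f 12 11 3
f 11 8 7
f 8 2 9
f 4 10 5
f 4 5 3
f 4 3 7
f 4 7 9
f 4 9 10
f 5 10 6
f 3 5 12
f 7 3 11
f 9 7 8
f 10 9 2
f 14 16 13
f 17 14 13
f 13 16 15
f 15 17 13
f 14 20 16
f 18 14 17
f 18 20 14
f 16 20 15
f 19 17 15
f 15 20 19
f 19 18 17
f 20 18 19



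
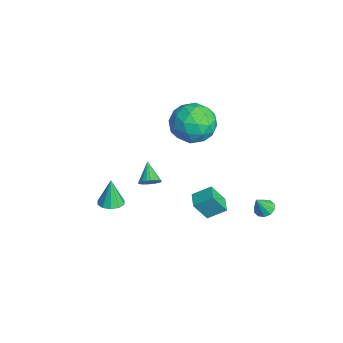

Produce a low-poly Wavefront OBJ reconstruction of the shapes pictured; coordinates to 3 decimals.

v 1.802 2.62 1.159
v 2.076 2.27 0.909
v 2.038 2.16 2.061
v 2.267 2.51 0.981
v 2.281 2.792 1.121
v 2.111 3.008 1.276
v 1.824 3.076 1.386
v 1.528 2.97 1.409
v 1.337 2.73 1.337
v 1.323 2.448 1.197
v 1.492 2.232 1.042
v 1.78 2.164 0.932
v -0.384 -3.927 0.868
v 0.228 -4.042 0.965
v -0.596 -3.873 2.272
v 0.179 -3.656 0.943
v -0.084 -3.374 0.892
v -0.462 -3.303 0.833
v -0.811 -3.471 0.787
v -0.996 -3.812 0.772
v -0.948 -4.198 0.794
v -0.684 -4.48 0.844
v -0.306 -4.551 0.904
v 0.042 -4.384 0.95
v -2.076 -1.806 0.478
v -1.811 -1.431 0.781
v -3.004 -1.734 1.202
v -1.912 -1.306 0.639
v -2.038 -1.257 0.472
v -2.17 -1.292 0.306
v -2.287 -1.405 0.167
v -2.373 -1.579 0.074
v -2.413 -1.787 0.044
v -2.401 -1.999 0.079
v -2.34 -2.181 0.175
v -2.239 -2.306 0.317
v -2.113 -2.354 0.484
v -1.981 -2.32 0.65
v -1.864 -2.207 0.789
v -1.778 -2.033 0.881
v -1.738 -1.824 0.912
v -1.75 -1.613 0.877
v -4.503 1.191 2.298
v -3.312 1.398 2.306
v -4.268 -0.218 3.634
v -3.077 -0.011 3.642
v -3.837 0.812 4.097
v -3.982 1.683 3.271
v -3.598 -0.503 2.669
v -3.743 0.368 1.843
v -2.752 0.351 2.535
v -2.9 1.164 3.418
v -4.68 0.016 2.522
v -4.828 0.829 3.405
v -3.928 1.418 2.184
v -3.652 -0.238 3.756
v -4.098 0.245 4.023
v -3.398 0.367 4.028
v -4.322 1.586 2.752
v -3.622 1.708 2.757
v -3.93 1.363 3.81
v -3.958 -0.528 3.183
v -3.258 -0.406 3.188
v -4.182 0.813 1.912
v -3.482 0.935 1.917
v -3.65 -0.183 2.13
v -2.899 0.925 2.324
v -2.761 0.096 3.11
v -3.067 -0.193 2.537
v -3.153 0.319 2.052
v -2.986 1.402 2.843
v -2.848 0.574 3.629
v -3.294 1.058 3.896
v -3.38 1.57 3.411
v -2.657 0.787 2.978
v -4.732 0.606 2.311
v -4.594 -0.222 3.097
v -4.2 -0.39 2.529
v -4.286 0.122 2.044
v -4.819 1.084 2.83
v -4.681 0.255 3.616
v -4.427 0.861 3.888
v -4.513 1.373 3.403
v -4.923 0.393 2.962
v -0.032 0.36 0.074
v -0.035 -0.287 1.084
v 0.136 1.224 0.628
v 0.133 0.577 1.638
v 0.807 0.243 0.002
v 0.804 -0.404 1.012
v 0.975 1.107 0.556
v 0.972 0.46 1.566
f 2 1 4
f 2 4 3
f 4 1 5
f 4 5 3
f 5 1 6
f 5 6 3
f 6 1 7
f 6 7 3
f 7 1 8
f 7 8 3
f 8 1 9
f 8 9 3
f 9 1 10
f 9 10 3
f 10 1 11
f 10 11 3
f 11 1 12
f 11 12 3
f 12 1 2
f 12 2 3
f 14 13 16
f 14 16 15
f 16 13 17
f 16 17 15
f 17 13 18
f 17 18 15
f 18 13 19
f 18 19 15
f 19 13 20
f 19 20 15
f 20 13 21
f 20 21 15
f 21 13 22
f 21 22 15
f 22 13 23
f 22 23 15
f 23 13 24
f 23 24 15
f 24 13 14
f 24 14 15
f 26 25 28
f 26 28 27
f 28 25 29
f 28 29 27
f 29 25 30
f 29 30 27
f 30 25 31
f 30 31 27
f 31 25 32
f 31 32 27
f 32 25 33
f 32 33 27
f 33 25 34
f 33 34 27
f 34 25 35
f 34 35 27
f 35 25 36
f 35 36 27
f 36 25 37
f 36 37 27
f 37 25 38
f 37 38 27
f 38 25 39
f 38 39 27
f 39 25 40
f 39 40 27
f 40 25 41
f 40 41 27
f 41 25 42
f 41 42 27
f 42 25 26
f 42 26 27
f 43 80 59
f 80 54 83
f 59 83 48
f 80 83 59
f 43 59 55
f 59 48 60
f 55 60 44
f 59 60 55
f 43 55 64
f 55 44 65
f 64 65 50
f 55 65 64
f 43 64 76
f 64 50 79
f 76 79 53
f 64 79 76
f 43 76 80
f 76 53 84
f 80 84 54
f 76 84 80
f 44 60 71
f 60 48 74
f 71 74 52
f 60 74 71
f 48 83 61
f 83 54 82
f 61 82 47
f 83 82 61
f 54 84 81
f 84 53 77
f 81 77 45
f 84 77 81
f 53 79 78
f 79 50 66
f 78 66 49
f 79 66 78
f 50 65 70
f 65 44 67
f 70 67 51
f 65 67 70
f 46 72 58
f 72 52 73
f 58 73 47
f 72 73 58
f 46 58 56
f 58 47 57
f 56 57 45
f 58 57 56
f 46 56 63
f 56 45 62
f 63 62 49
f 56 62 63
f 46 63 68
f 63 49 69
f 68 69 51
f 63 69 68
f 46 68 72
f 68 51 75
f 72 75 52
f 68 75 72
f 47 73 61
f 73 52 74
f 61 74 48
f 73 74 61
f 45 57 81
f 57 47 82
f 81 82 54
f 57 82 81
f 49 62 78
f 62 45 77
f 78 77 53
f 62 77 78
f 51 69 70
f 69 49 66
f 70 66 50
f 69 66 70
f 52 75 71
f 75 51 67
f 71 67 44
f 75 67 71
f 86 88 85
f 89 86 85
f 85 88 87
f 87 89 85
f 86 92 88
f 90 86 89
f 90 92 86
f 88 92 87
f 91 89 87
f 87 92 91
f 91 90 89
f 92 90 91



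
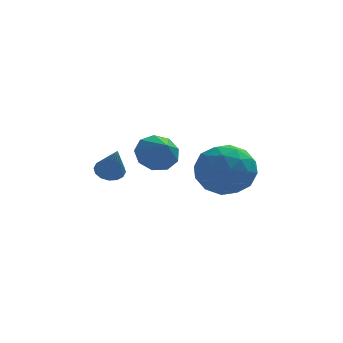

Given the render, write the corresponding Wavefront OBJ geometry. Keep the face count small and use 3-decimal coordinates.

v -3.85 0.423 -1.68
v -3.418 0.175 -1.913
v -3.63 -0.323 -0.48
v -3.311 0.408 -1.789
v -3.349 0.644 -1.635
v -3.521 0.822 -1.493
v -3.781 0.892 -1.401
v -4.06 0.836 -1.385
v -4.283 0.67 -1.447
v -4.389 0.438 -1.572
v -4.352 0.201 -1.725
v -4.18 0.024 -1.867
v -3.92 -0.046 -1.959
v -3.641 0.009 -1.976
v -2.076 2.312 -1.746
v -1.35 2.217 -2.136
v -1.804 1.388 -1.014
v -1.291 2.578 -1.702
v -1.6 2.815 -1.289
v -2.132 2.816 -1.09
v -2.637 2.582 -1.198
v -2.88 2.221 -1.562
v -2.747 1.902 -2.013
v -2.3 1.776 -2.339
v -1.748 1.9 -2.388
v -0.131 2.649 -3.311
v 0.99 2.257 -3.356
v -0.41 1.663 -1.684
v 0.711 1.271 -1.729
v 0.491 2.417 -1.506
v 0.663 3.027 -2.512
v -0.083 0.893 -2.528
v 0.089 1.503 -3.534
v 1.02 1.172 -2.872
v 1.374 2.114 -2.241
v -0.794 1.806 -2.799
v -0.44 2.748 -2.168
v 0.454 2.539 -3.476
v 0.126 1.381 -1.564
v -0.003 2.054 -1.433
v 0.655 1.824 -1.459
v 0.262 2.992 -2.98
v 0.921 2.762 -3.007
v 0.627 2.856 -1.919
v -0.341 1.158 -2.033
v 0.318 0.928 -2.06
v -0.075 2.096 -3.581
v 0.583 1.866 -3.607
v -0.047 1.064 -3.121
v 1.13 1.672 -3.218
v 0.966 1.092 -2.262
v 0.5 0.87 -2.732
v 0.601 1.228 -3.323
v 1.339 2.225 -2.847
v 1.175 1.646 -1.891
v 1.045 2.32 -1.76
v 1.146 2.678 -2.351
v 1.356 1.588 -2.563
v -0.595 2.274 -3.149
v -0.759 1.695 -2.193
v -0.566 1.242 -2.689
v -0.465 1.6 -3.28
v -0.386 2.828 -2.778
v -0.55 2.248 -1.822
v -0.021 2.692 -1.717
v 0.08 3.05 -2.308
v -0.776 2.332 -2.477
f 2 1 4
f 2 4 3
f 4 1 5
f 4 5 3
f 5 1 6
f 5 6 3
f 6 1 7
f 6 7 3
f 7 1 8
f 7 8 3
f 8 1 9
f 8 9 3
f 9 1 10
f 9 10 3
f 10 1 11
f 10 11 3
f 11 1 12
f 11 12 3
f 12 1 13
f 12 13 3
f 13 1 14
f 13 14 3
f 14 1 2
f 14 2 3
f 16 15 18
f 16 18 17
f 18 15 19
f 18 19 17
f 19 15 20
f 19 20 17
f 20 15 21
f 20 21 17
f 21 15 22
f 21 22 17
f 22 15 23
f 22 23 17
f 23 15 24
f 23 24 17
f 24 15 25
f 24 25 17
f 25 15 16
f 25 16 17
f 26 63 42
f 63 37 66
f 42 66 31
f 63 66 42
f 26 42 38
f 42 31 43
f 38 43 27
f 42 43 38
f 26 38 47
f 38 27 48
f 47 48 33
f 38 48 47
f 26 47 59
f 47 33 62
f 59 62 36
f 47 62 59
f 26 59 63
f 59 36 67
f 63 67 37
f 59 67 63
f 27 43 54
f 43 31 57
f 54 57 35
f 43 57 54
f 31 66 44
f 66 37 65
f 44 65 30
f 66 65 44
f 37 67 64
f 67 36 60
f 64 60 28
f 67 60 64
f 36 62 61
f 62 33 49
f 61 49 32
f 62 49 61
f 33 48 53
f 48 27 50
f 53 50 34
f 48 50 53
f 29 55 41
f 55 35 56
f 41 56 30
f 55 56 41
f 29 41 39
f 41 30 40
f 39 40 28
f 41 40 39
f 29 39 46
f 39 28 45
f 46 45 32
f 39 45 46
f 29 46 51
f 46 32 52
f 51 52 34
f 46 52 51
f 29 51 55
f 51 34 58
f 55 58 35
f 51 58 55
f 30 56 44
f 56 35 57
f 44 57 31
f 56 57 44
f 28 40 64
f 40 30 65
f 64 65 37
f 40 65 64
f 32 45 61
f 45 28 60
f 61 60 36
f 45 60 61
f 34 52 53
f 52 32 49
f 53 49 33
f 52 49 53
f 35 58 54
f 58 34 50
f 54 50 27
f 58 50 54



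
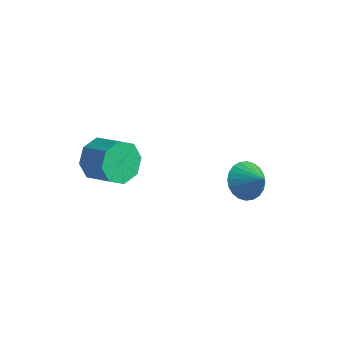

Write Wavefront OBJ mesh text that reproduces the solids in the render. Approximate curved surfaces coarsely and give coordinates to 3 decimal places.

v 2.667 3.009 -2.243
v 3.207 3.391 -2.793
v 3.553 2.891 -1.457
v 3.09 3.655 -2.622
v 2.909 3.821 -2.393
v 2.691 3.863 -2.141
v 2.47 3.775 -1.905
v 2.278 3.571 -1.72
v 2.146 3.281 -1.615
v 2.093 2.95 -1.605
v 2.128 2.628 -1.693
v 2.244 2.364 -1.864
v 2.425 2.198 -2.093
v 2.643 2.156 -2.345
v 2.865 2.244 -2.581
v 3.056 2.448 -2.766
v 3.188 2.738 -2.871
v 3.241 3.069 -2.881
v -2.298 0.38 -1.768
v -1.864 0.754 -2.538
v -0.668 0.635 -1.922
v -1.102 0.26 -1.152
v -2.063 1.267 -2.051
v -0.868 1.147 -1.435
v -2.4 1.26 -1.398
v -1.205 1.14 -0.782
v -2.677 0.737 -0.961
v -1.481 0.618 -0.346
v -2.732 0.005 -0.998
v -1.536 -0.114 -0.382
v -2.532 -0.507 -1.485
v -1.337 -0.627 -0.869
v -2.195 -0.5 -2.138
v -1 -0.62 -1.522
v -1.919 0.022 -2.574
v -0.723 -0.097 -1.959
f 2 1 4
f 2 4 3
f 4 1 5
f 4 5 3
f 5 1 6
f 5 6 3
f 6 1 7
f 6 7 3
f 7 1 8
f 7 8 3
f 8 1 9
f 8 9 3
f 9 1 10
f 9 10 3
f 10 1 11
f 10 11 3
f 11 1 12
f 11 12 3
f 12 1 13
f 12 13 3
f 13 1 14
f 13 14 3
f 14 1 15
f 14 15 3
f 15 1 16
f 15 16 3
f 16 1 17
f 16 17 3
f 17 1 18
f 17 18 3
f 18 1 2
f 18 2 3
f 20 19 23
f 20 23 21
f 21 23 24
f 21 24 22
f 23 19 25
f 23 25 24
f 24 25 26
f 24 26 22
f 25 19 27
f 25 27 26
f 26 27 28
f 26 28 22
f 27 19 29
f 27 29 28
f 28 29 30
f 28 30 22
f 29 19 31
f 29 31 30
f 30 31 32
f 30 32 22
f 31 19 33
f 31 33 32
f 32 33 34
f 32 34 22
f 33 19 35
f 33 35 34
f 34 35 36
f 34 36 22
f 35 19 20
f 35 20 36
f 36 20 21
f 36 21 22



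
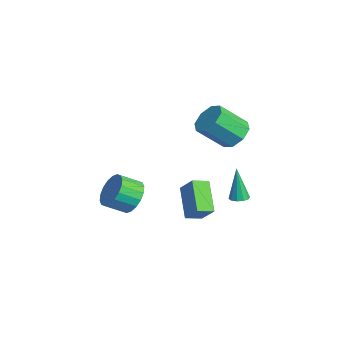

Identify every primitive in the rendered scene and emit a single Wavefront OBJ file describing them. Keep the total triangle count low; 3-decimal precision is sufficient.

v 0.789 4.038 -0.313
v 1.668 3.601 -0.712
v 1.55 2.064 0.714
v 0.671 2.502 1.113
v 1.827 4.135 -0.123
v 1.709 2.598 1.303
v 1.378 4.613 0.355
v 1.26 3.076 1.781
v 0.584 4.754 0.441
v 0.466 3.217 1.868
v -0.09 4.476 0.086
v -0.208 2.939 1.512
v -0.249 3.942 -0.503
v -0.367 2.405 0.923
v 0.2 3.464 -0.981
v 0.082 1.927 0.445
v 0.994 3.323 -1.068
v 0.876 1.786 0.359
v 2.134 0.568 -3.185
v 3.067 0.977 -2.125
v 2.011 1.525 -3.447
v 2.944 1.934 -2.387
v 3.736 0.406 -4.533
v 4.669 0.815 -3.473
v 3.613 1.363 -4.795
v 4.546 1.772 -3.735
v 3.72 -2.397 -2.467
v 4.037 -1.865 -1.569
v 3.997 -3.012 -0.876
v 3.68 -3.543 -1.773
v 3.553 -1.835 -1.547
v 3.513 -2.981 -0.854
v 3.103 -1.916 -1.708
v 3.063 -3.062 -1.014
v 2.774 -2.093 -2.018
v 2.734 -3.239 -1.325
v 2.633 -2.329 -2.417
v 2.593 -3.475 -1.724
v 2.708 -2.579 -2.827
v 2.667 -3.725 -2.133
v 2.982 -2.793 -3.164
v 2.942 -3.939 -2.471
v 3.403 -2.928 -3.364
v 3.363 -4.075 -2.671
v 3.887 -2.959 -3.386
v 3.847 -4.105 -2.693
v 4.337 -2.878 -3.226
v 4.297 -4.024 -2.532
v 4.666 -2.701 -2.915
v 4.626 -3.847 -2.222
v 4.807 -2.465 -2.516
v 4.767 -3.611 -1.823
v 4.733 -2.215 -2.107
v 4.692 -3.361 -1.413
v 4.458 -2.001 -1.769
v 4.418 -3.147 -1.076
v 3.052 3.583 -3.894
v 3.608 3.656 -3.795
v 2.688 3.517 -1.806
v 3.458 3.974 -3.811
v 3.153 4.143 -3.858
v 2.809 4.098 -3.92
v 2.558 3.857 -3.971
v 2.495 3.511 -3.993
v 2.645 3.192 -3.977
v 2.951 3.024 -3.929
v 3.295 3.068 -3.868
v 3.546 3.31 -3.816
f 2 1 5
f 2 5 3
f 3 5 6
f 3 6 4
f 5 1 7
f 5 7 6
f 6 7 8
f 6 8 4
f 7 1 9
f 7 9 8
f 8 9 10
f 8 10 4
f 9 1 11
f 9 11 10
f 10 11 12
f 10 12 4
f 11 1 13
f 11 13 12
f 12 13 14
f 12 14 4
f 13 1 15
f 13 15 14
f 14 15 16
f 14 16 4
f 15 1 17
f 15 17 16
f 16 17 18
f 16 18 4
f 17 1 2
f 17 2 18
f 18 2 3
f 18 3 4
f 20 22 19
f 23 20 19
f 19 22 21
f 21 23 19
f 20 26 22
f 24 20 23
f 24 26 20
f 22 26 21
f 25 23 21
f 21 26 25
f 25 24 23
f 26 24 25
f 28 27 31
f 28 31 29
f 29 31 32
f 29 32 30
f 31 27 33
f 31 33 32
f 32 33 34
f 32 34 30
f 33 27 35
f 33 35 34
f 34 35 36
f 34 36 30
f 35 27 37
f 35 37 36
f 36 37 38
f 36 38 30
f 37 27 39
f 37 39 38
f 38 39 40
f 38 40 30
f 39 27 41
f 39 41 40
f 40 41 42
f 40 42 30
f 41 27 43
f 41 43 42
f 42 43 44
f 42 44 30
f 43 27 45
f 43 45 44
f 44 45 46
f 44 46 30
f 45 27 47
f 45 47 46
f 46 47 48
f 46 48 30
f 47 27 49
f 47 49 48
f 48 49 50
f 48 50 30
f 49 27 51
f 49 51 50
f 50 51 52
f 50 52 30
f 51 27 53
f 51 53 52
f 52 53 54
f 52 54 30
f 53 27 55
f 53 55 54
f 54 55 56
f 54 56 30
f 55 27 28
f 55 28 56
f 56 28 29
f 56 29 30
f 58 57 60
f 58 60 59
f 60 57 61
f 60 61 59
f 61 57 62
f 61 62 59
f 62 57 63
f 62 63 59
f 63 57 64
f 63 64 59
f 64 57 65
f 64 65 59
f 65 57 66
f 65 66 59
f 66 57 67
f 66 67 59
f 67 57 68
f 67 68 59
f 68 57 58
f 68 58 59



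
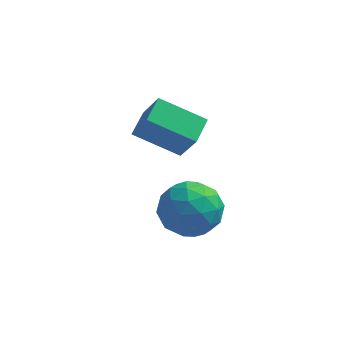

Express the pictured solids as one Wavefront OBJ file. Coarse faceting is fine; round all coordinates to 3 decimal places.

v -1.968 -1.56 0.484
v -0.851 -1.247 0.617
v -1.449 -3.373 0.383
v -0.332 -3.06 0.516
v -1.079 -2.948 1.405
v -1.4 -1.828 1.468
v -0.9 -2.792 -0.468
v -1.221 -1.672 -0.405
v -0.191 -2.009 0.028
v -0.302 -2.105 1.186
v -1.998 -2.515 -0.186
v -2.109 -2.611 0.972
v -1.455 -1.245 0.56
v -0.845 -3.375 0.44
v -1.284 -3.31 0.963
v -0.627 -3.126 1.041
v -1.778 -1.586 1.06
v -1.122 -1.402 1.138
v -1.255 -2.402 1.601
v -1.178 -3.218 -0.138
v -0.522 -3.034 -0.06
v -1.673 -1.494 -0.041
v -1.016 -1.31 0.037
v -1.045 -2.218 -0.601
v -0.411 -1.508 0.292
v -0.106 -2.574 0.232
v -0.439 -2.416 -0.346
v -0.628 -1.758 -0.309
v -0.476 -1.565 0.972
v -0.171 -2.631 0.913
v -0.61 -2.565 1.436
v -0.799 -1.906 1.472
v -0.088 -2.013 0.626
v -2.129 -1.989 0.087
v -1.824 -3.055 0.028
v -1.501 -2.714 -0.472
v -1.69 -2.055 -0.436
v -2.194 -2.046 0.768
v -1.889 -3.112 0.708
v -1.672 -2.862 1.309
v -1.861 -2.204 1.346
v -2.212 -2.607 0.374
v -3.957 1.046 1.222
v -3.806 2.114 1.591
v -2.263 1.112 0.341
v -2.113 2.18 0.711
v -3.287 0.52 2.469
v -3.137 1.588 2.839
v -1.594 0.586 1.589
v -1.443 1.654 1.958
f 1 38 17
f 38 12 41
f 17 41 6
f 38 41 17
f 1 17 13
f 17 6 18
f 13 18 2
f 17 18 13
f 1 13 22
f 13 2 23
f 22 23 8
f 13 23 22
f 1 22 34
f 22 8 37
f 34 37 11
f 22 37 34
f 1 34 38
f 34 11 42
f 38 42 12
f 34 42 38
f 2 18 29
f 18 6 32
f 29 32 10
f 18 32 29
f 6 41 19
f 41 12 40
f 19 40 5
f 41 40 19
f 12 42 39
f 42 11 35
f 39 35 3
f 42 35 39
f 11 37 36
f 37 8 24
f 36 24 7
f 37 24 36
f 8 23 28
f 23 2 25
f 28 25 9
f 23 25 28
f 4 30 16
f 30 10 31
f 16 31 5
f 30 31 16
f 4 16 14
f 16 5 15
f 14 15 3
f 16 15 14
f 4 14 21
f 14 3 20
f 21 20 7
f 14 20 21
f 4 21 26
f 21 7 27
f 26 27 9
f 21 27 26
f 4 26 30
f 26 9 33
f 30 33 10
f 26 33 30
f 5 31 19
f 31 10 32
f 19 32 6
f 31 32 19
f 3 15 39
f 15 5 40
f 39 40 12
f 15 40 39
f 7 20 36
f 20 3 35
f 36 35 11
f 20 35 36
f 9 27 28
f 27 7 24
f 28 24 8
f 27 24 28
f 10 33 29
f 33 9 25
f 29 25 2
f 33 25 29
f 44 46 43
f 47 44 43
f 43 46 45
f 45 47 43
f 44 50 46
f 48 44 47
f 48 50 44
f 46 50 45
f 49 47 45
f 45 50 49
f 49 48 47
f 50 48 49

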